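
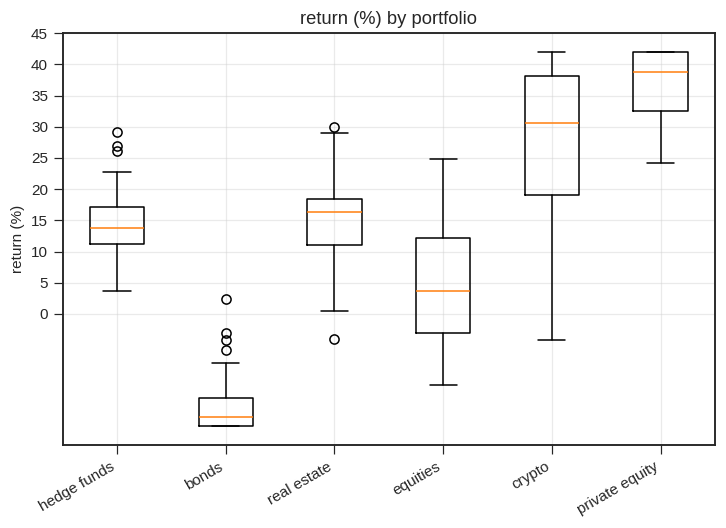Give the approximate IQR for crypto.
Q3 ≈ 40, Q1 ≈ 20; IQR ≈ 20.

≈ 20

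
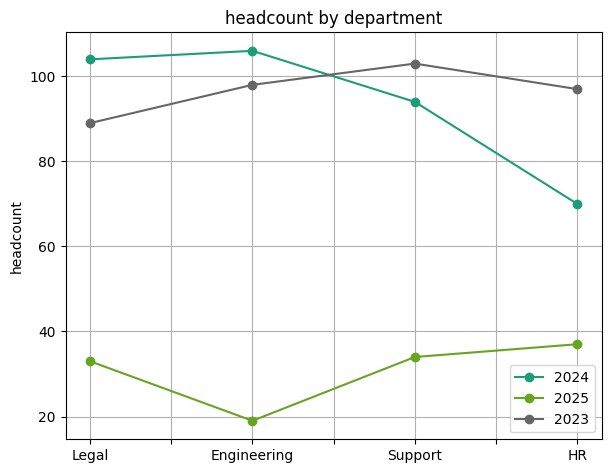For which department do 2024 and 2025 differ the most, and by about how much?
Engineering, ≈ 90

Engineering: 2024 ≈ 110, 2025 ≈ 20 → gap ≈ 90. Next-largest (Legal) is only ≈ 70.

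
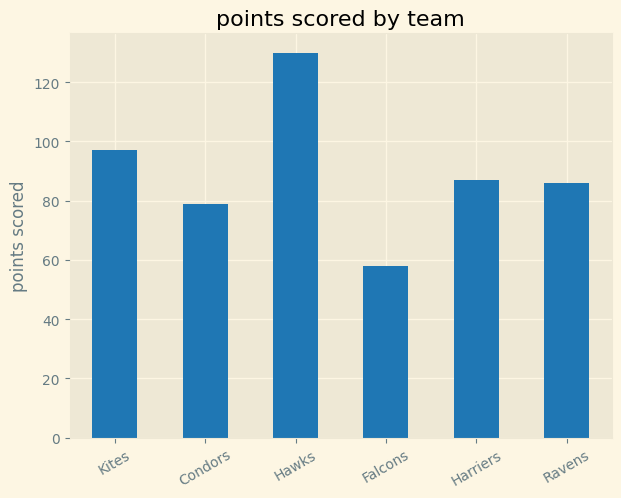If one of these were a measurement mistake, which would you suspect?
Hawks

Hawks ≈ 120; the rest sit between ≈ 60 and ≈ 100.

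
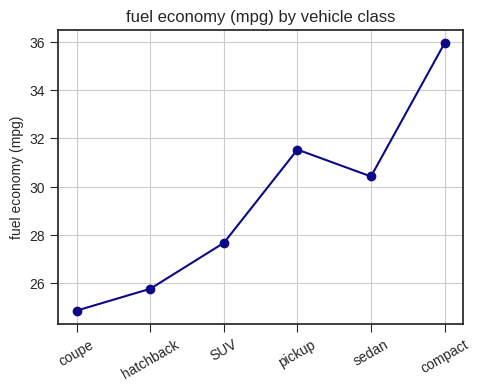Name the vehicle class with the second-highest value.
Top 3: compact ≈ 36, pickup ≈ 32, sedan ≈ 30.

pickup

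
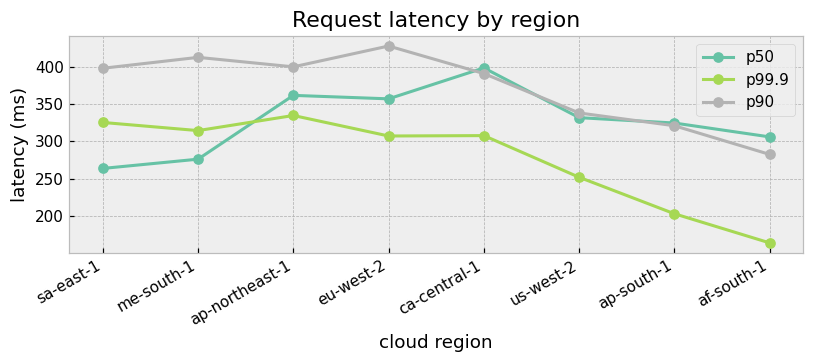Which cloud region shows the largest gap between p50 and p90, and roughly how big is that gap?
me-south-1: p50 ≈ 275, p90 ≈ 425 → gap ≈ 150. Next-largest (sa-east-1) is only ≈ 125.

me-south-1, ≈ 150 ms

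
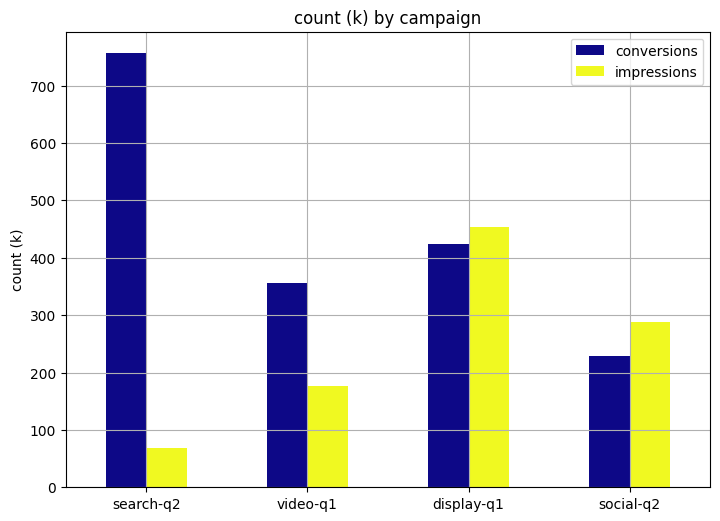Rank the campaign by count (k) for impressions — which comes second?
Top 3 for impressions: display-q1 ≈ 500, social-q2 ≈ 300, video-q1 ≈ 200.

social-q2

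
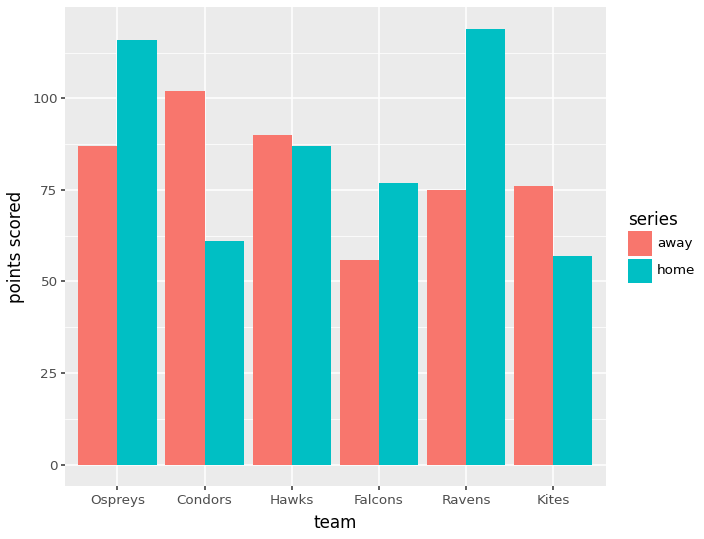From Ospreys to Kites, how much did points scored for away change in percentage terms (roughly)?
≈ -11.1%

Ospreys ≈ 90, Kites ≈ 80; (80 − 90) / 90 ≈ -11.1%.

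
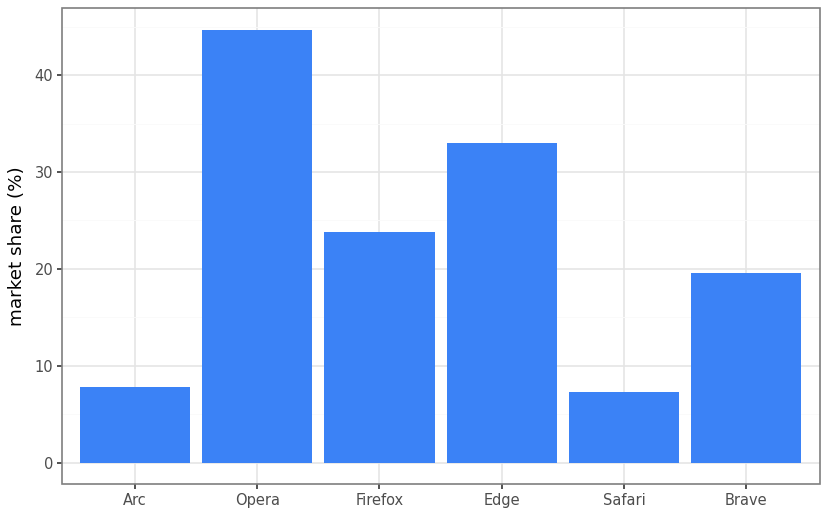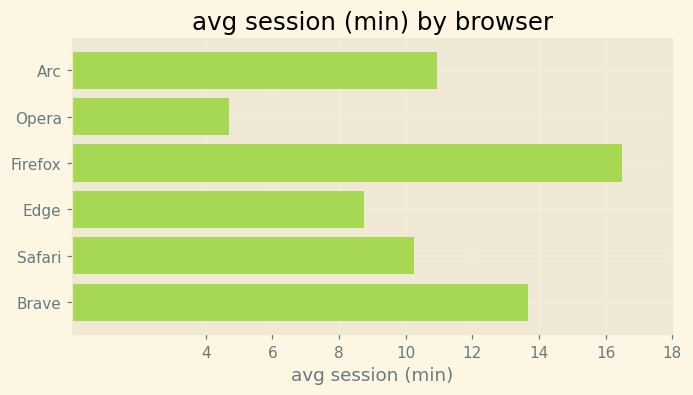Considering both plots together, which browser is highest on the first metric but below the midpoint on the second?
Opera

Chart 2 median avg session (min) ≈ 10; below-median browsers: Opera, Edge, Safari. Among those, Opera has the highest market share (%) (≈ 45).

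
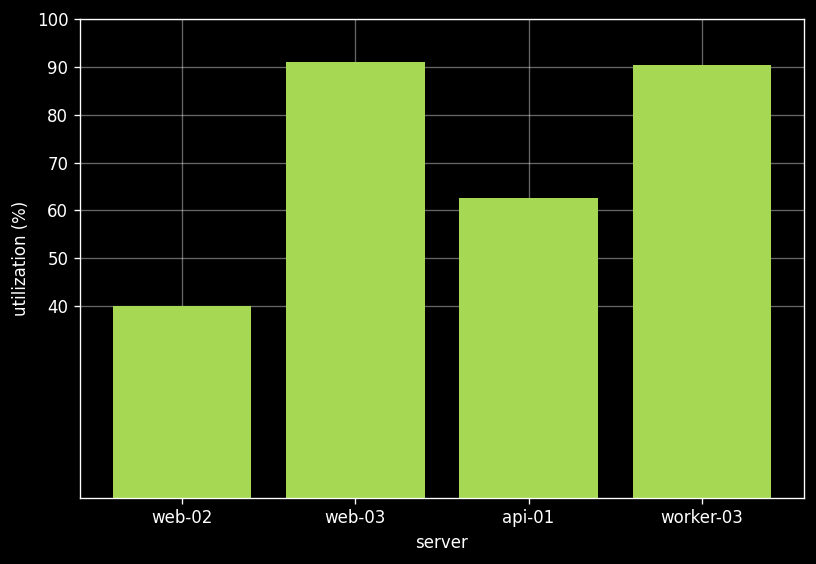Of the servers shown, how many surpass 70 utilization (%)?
Above 70: web-03, worker-03.

2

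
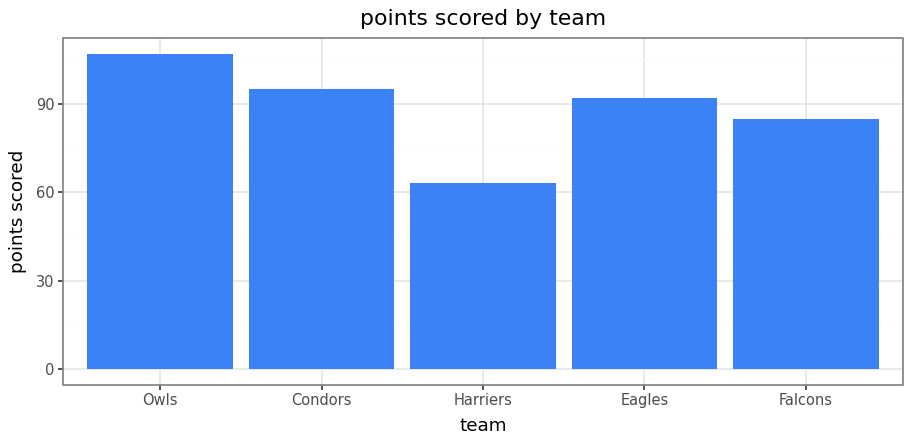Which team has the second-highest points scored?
Condors

Top 3: Owls ≈ 110, Condors ≈ 100, Eagles ≈ 90.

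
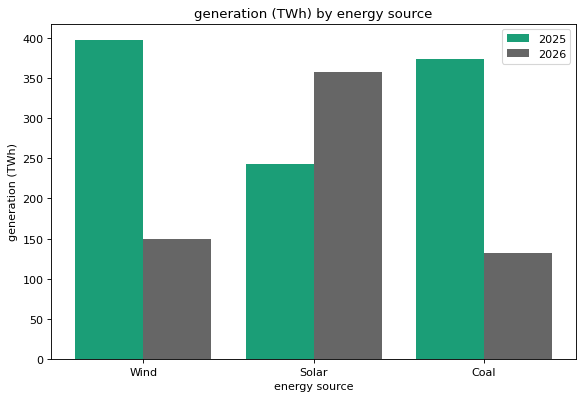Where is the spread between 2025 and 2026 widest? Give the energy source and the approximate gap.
Wind: 2025 ≈ 400, 2026 ≈ 150 → gap ≈ 250. Next-largest (Coal) is only ≈ 200.

Wind, ≈ 250 TWh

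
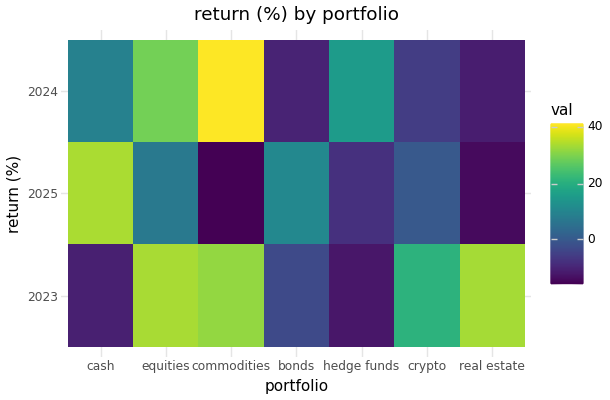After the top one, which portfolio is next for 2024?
Top 3 for 2024: commodities ≈ 40, equities ≈ 30, hedge funds ≈ 15.

equities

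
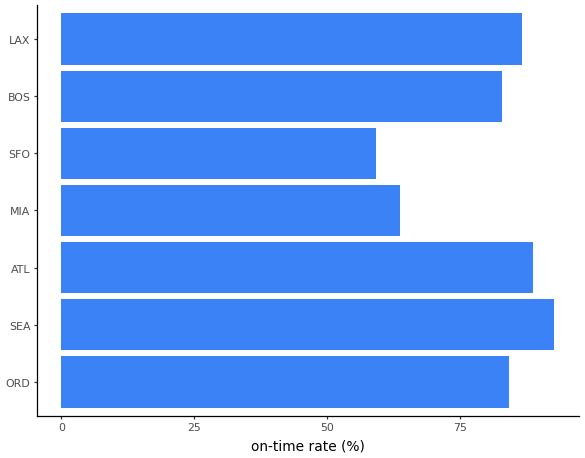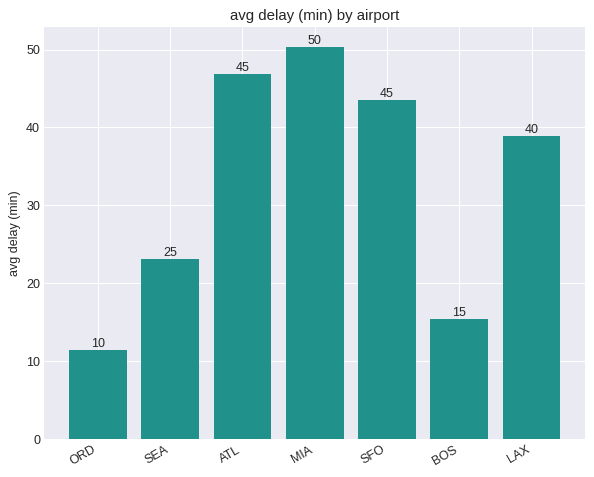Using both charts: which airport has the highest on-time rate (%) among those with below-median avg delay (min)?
SEA

Chart 2 median avg delay (min) ≈ 40; below-median airports: ORD, SEA, BOS. Among those, SEA has the highest on-time rate (%) (≈ 90).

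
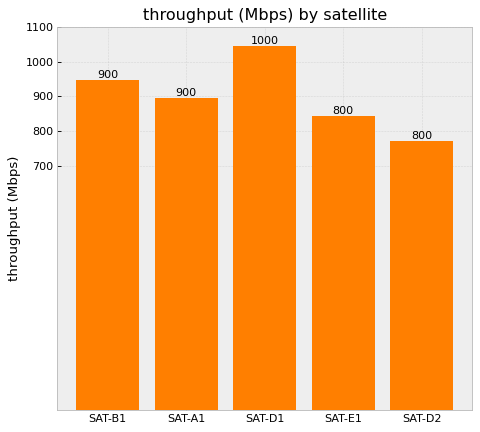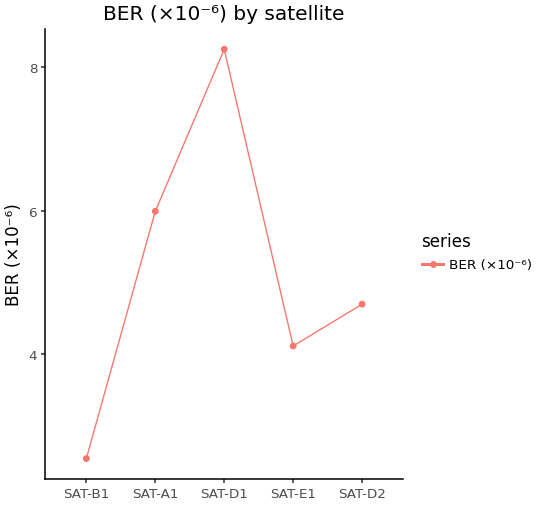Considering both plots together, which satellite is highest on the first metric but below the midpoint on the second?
Chart 2 median BER (×10⁻⁶) ≈ 5; below-median satellites: SAT-B1, SAT-E1. Among those, SAT-B1 has the highest throughput (Mbps) (≈ 900).

SAT-B1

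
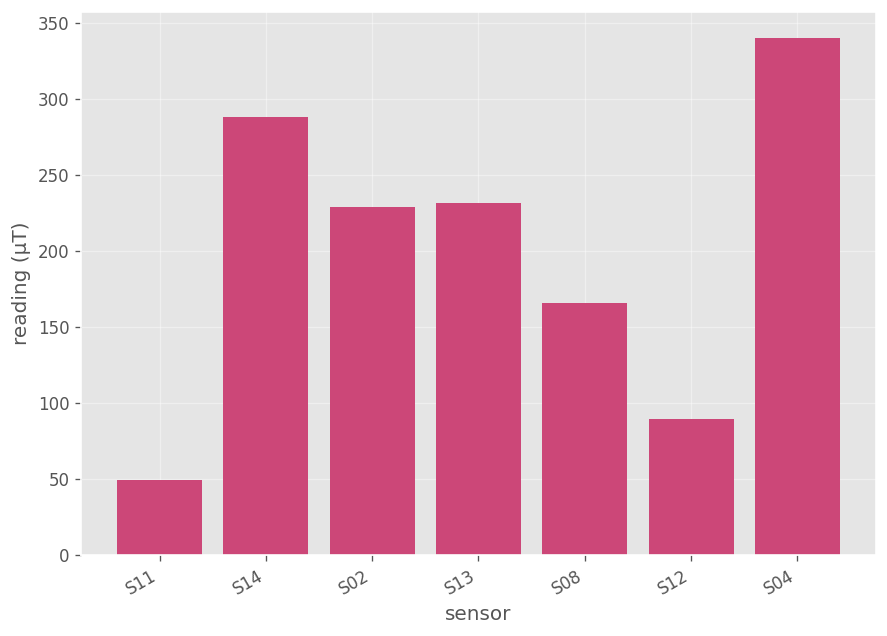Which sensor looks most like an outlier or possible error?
S11

S11 ≈ 50; the rest sit between ≈ 100 and ≈ 350.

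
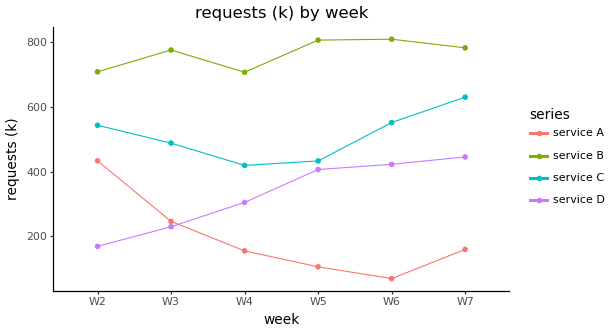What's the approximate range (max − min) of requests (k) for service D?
≈ 200

Max W7 ≈ 400, min W2 ≈ 200; range ≈ 200.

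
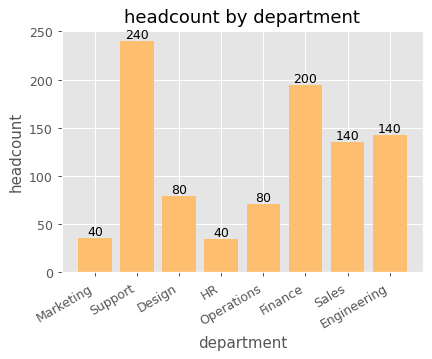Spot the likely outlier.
Support

Support ≈ 240; the rest sit between ≈ 40 and ≈ 200.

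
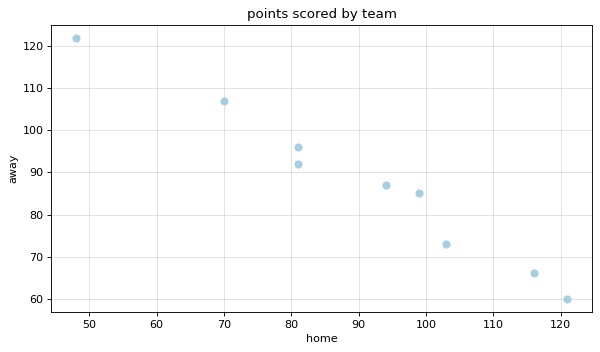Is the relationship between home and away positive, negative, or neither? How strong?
negative, strong

Points are negatively correlated; strong (|r| ≈ 1.0).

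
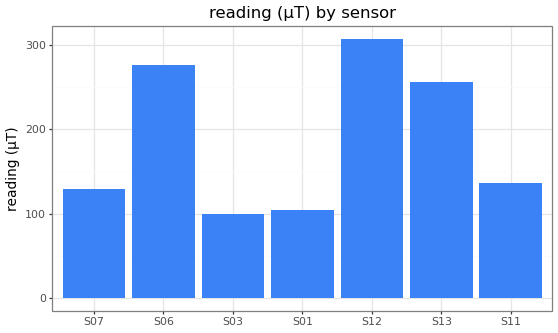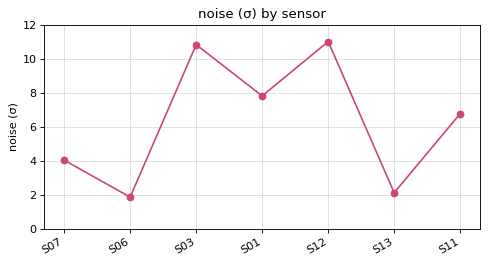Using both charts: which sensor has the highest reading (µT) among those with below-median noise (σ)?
S06

Chart 2 median noise (σ) ≈ 6; below-median sensors: S07, S06, S13. Among those, S06 has the highest reading (µT) (≈ 300).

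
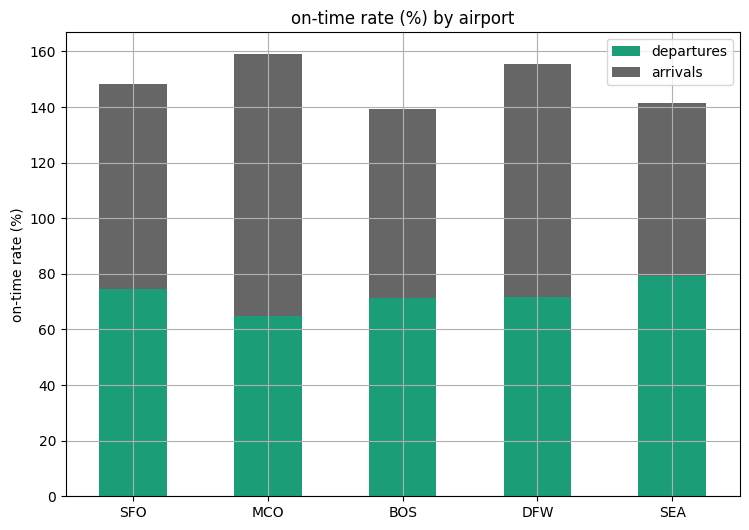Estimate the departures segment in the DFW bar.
≈ 80

departures top ≈ 80, bottom ≈ 0; segment ≈ 80.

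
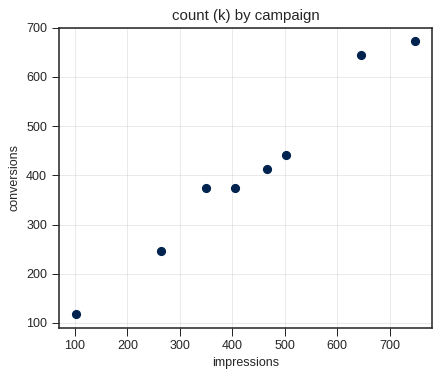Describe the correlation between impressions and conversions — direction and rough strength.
positive, strong

Points are positively correlated; strong (|r| ≈ 1.0).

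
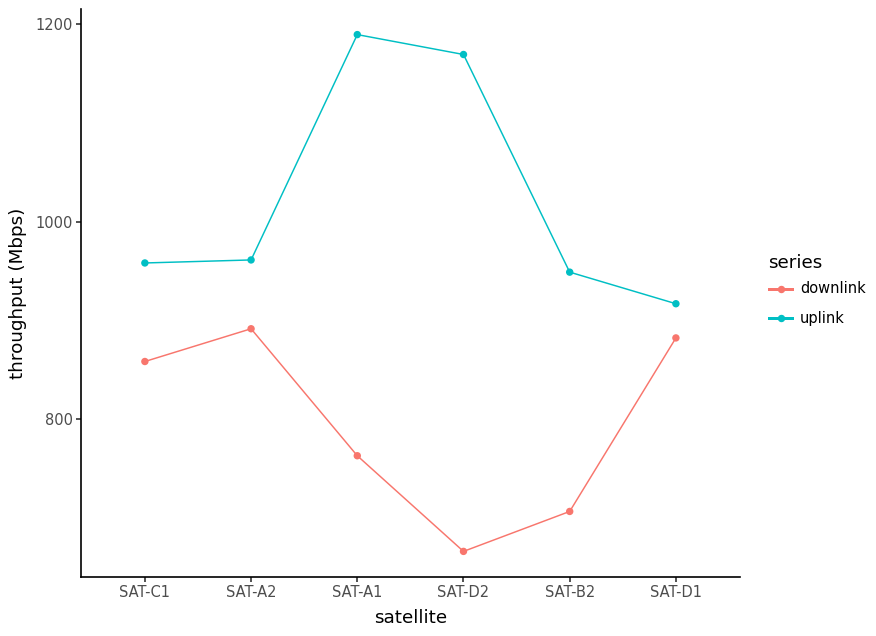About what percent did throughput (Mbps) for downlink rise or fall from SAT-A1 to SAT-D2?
≈ -13.3%

SAT-A1 ≈ 750, SAT-D2 ≈ 650; (650 − 750) / 750 ≈ -13.3%.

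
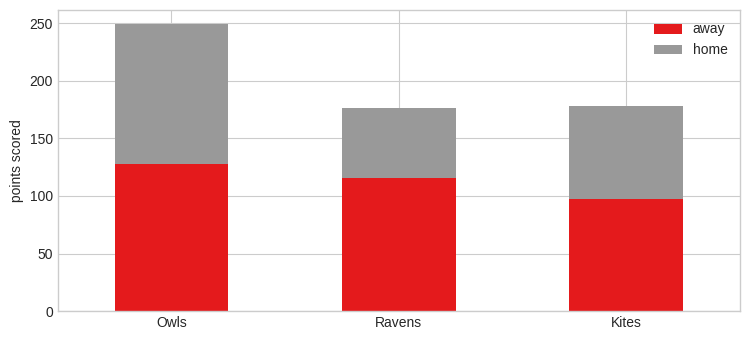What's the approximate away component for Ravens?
≈ 125

away top ≈ 125, bottom ≈ 0; segment ≈ 125.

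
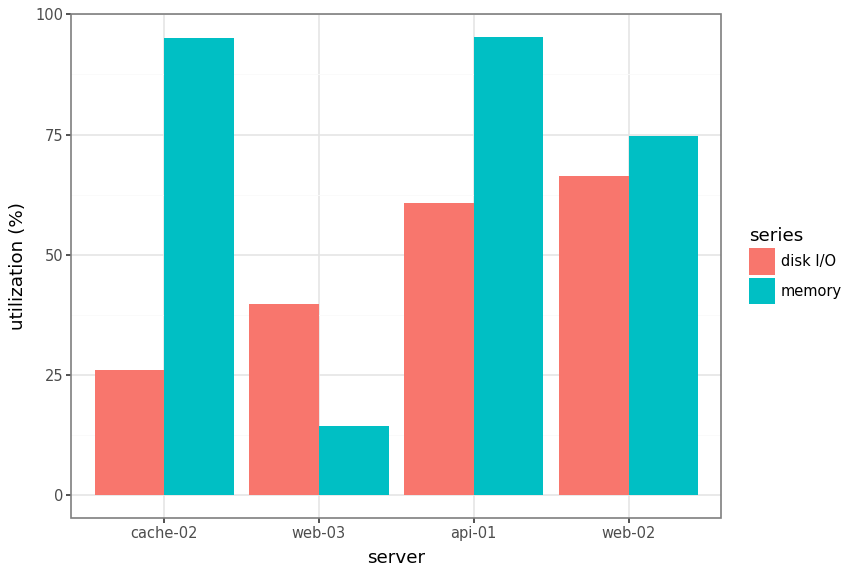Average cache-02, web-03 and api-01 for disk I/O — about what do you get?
≈ 43

(30 + 40 + 60) / 3 ≈ 43.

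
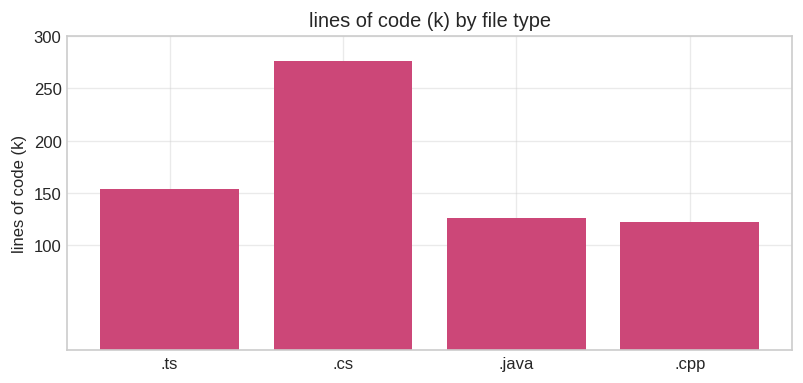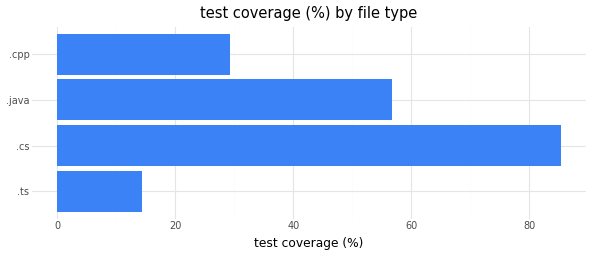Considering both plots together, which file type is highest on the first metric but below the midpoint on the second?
.ts

Chart 2 median test coverage (%) ≈ 40; below-median file types: .ts, .cpp. Among those, .ts has the highest lines of code (k) (≈ 150).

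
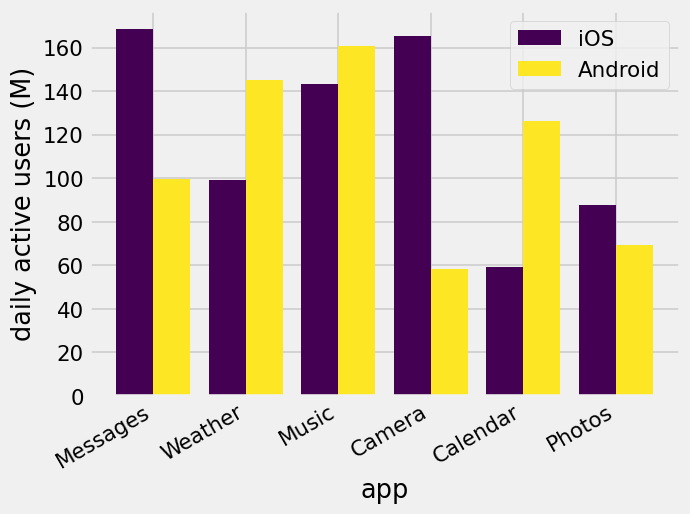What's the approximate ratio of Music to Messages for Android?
≈ 1.6×

Music ≈ 160, Messages ≈ 100; 160/100 ≈ 1.6.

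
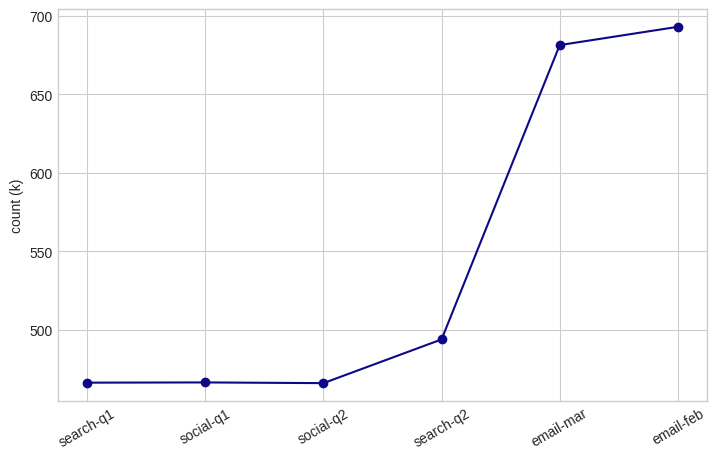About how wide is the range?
≈ 240

Max email-feb ≈ 700, min social-q2 ≈ 460; range ≈ 240.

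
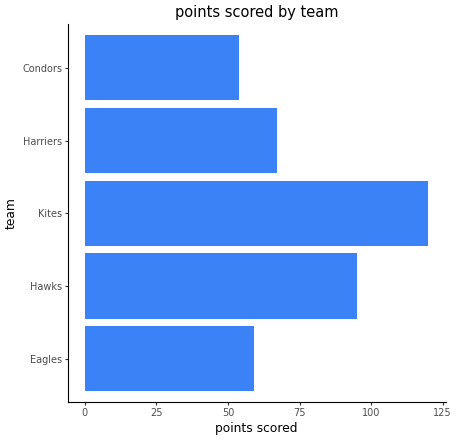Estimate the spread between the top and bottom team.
≈ 70

Max Kites ≈ 120, min Condors ≈ 50; range ≈ 70.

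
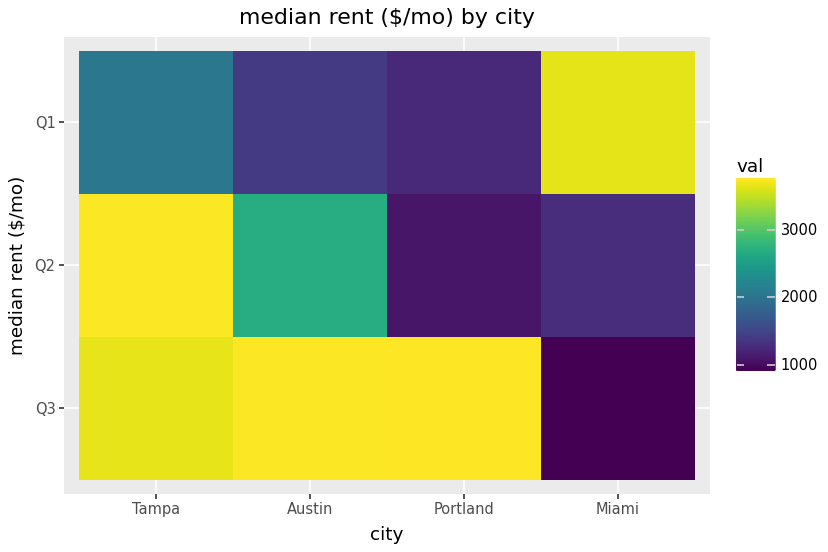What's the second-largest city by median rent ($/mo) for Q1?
Tampa

Top 3 for Q1: Miami ≈ 3500, Tampa ≈ 2000, Austin ≈ 1500.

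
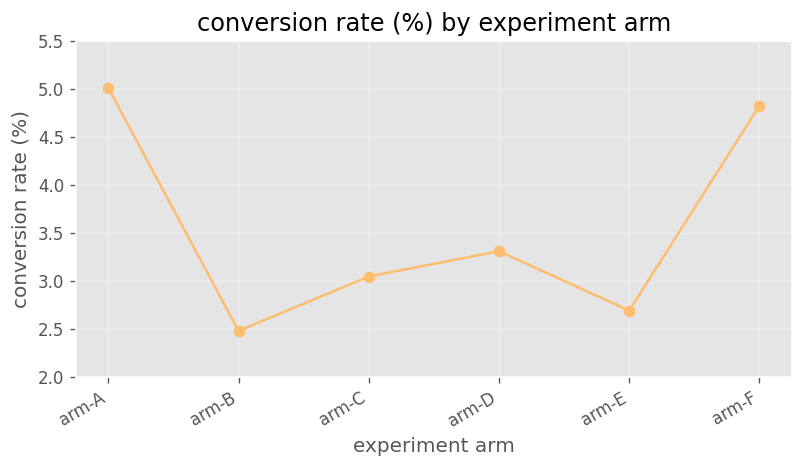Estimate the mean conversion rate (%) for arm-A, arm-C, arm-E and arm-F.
≈ 3.88

(5.0 + 3.0 + 2.5 + 5.0) / 4 ≈ 3.88.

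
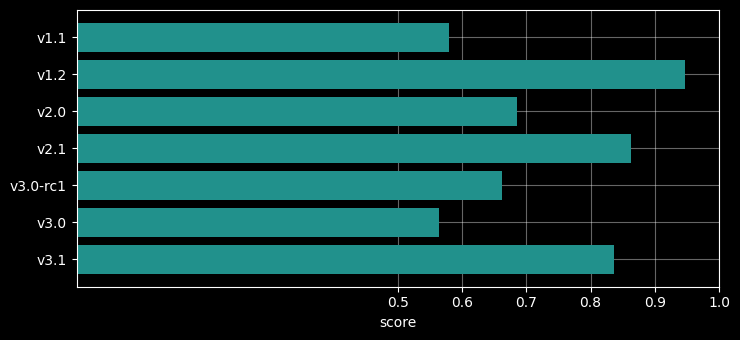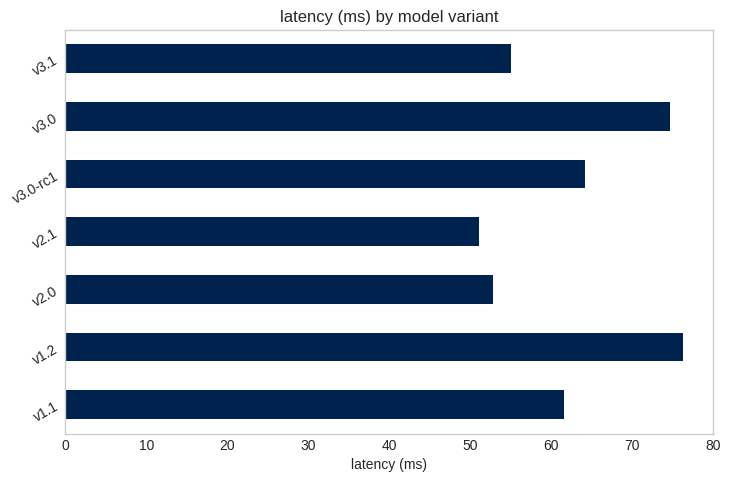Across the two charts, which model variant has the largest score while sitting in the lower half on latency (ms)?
v2.1

Chart 2 median latency (ms) ≈ 60; below-median model variants: v2.0, v2.1, v3.1. Among those, v2.1 has the highest score (≈ 0.9).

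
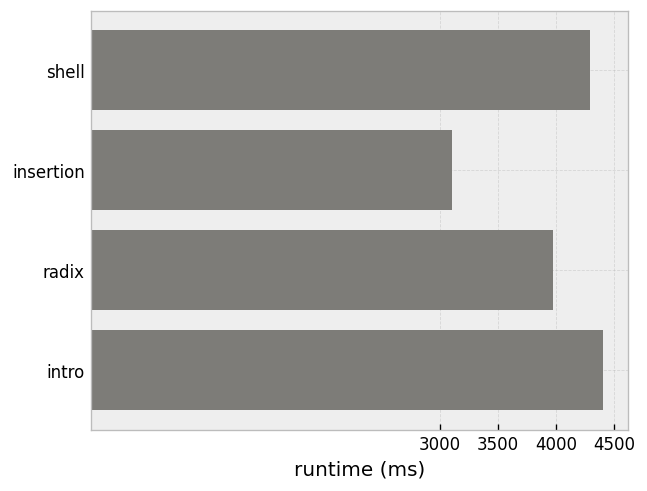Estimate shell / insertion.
≈ 1.5×

shell ≈ 4500, insertion ≈ 3000; 4500/3000 ≈ 1.5.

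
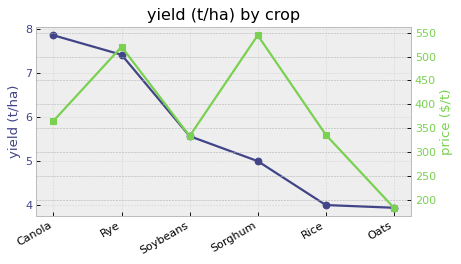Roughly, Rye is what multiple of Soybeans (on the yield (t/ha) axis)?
Rye ≈ 7.5, Soybeans ≈ 5.5; 7.5/5.5 ≈ 1.36.

≈ 1.36×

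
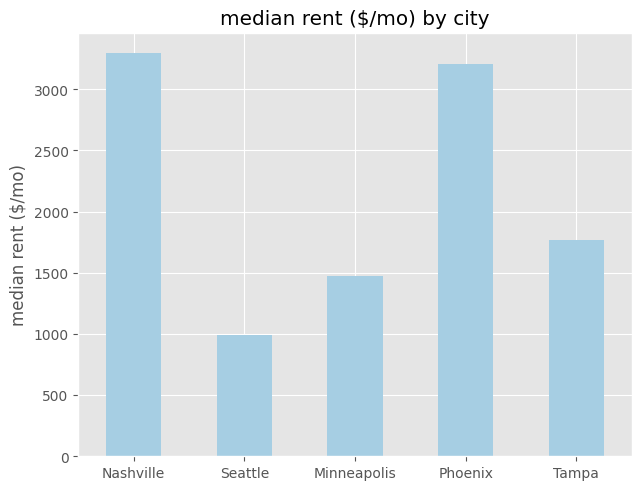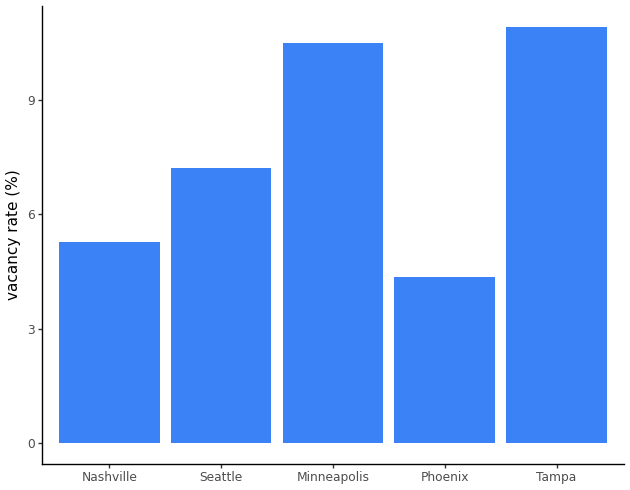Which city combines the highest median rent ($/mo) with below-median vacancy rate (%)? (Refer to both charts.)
Chart 2 median vacancy rate (%) ≈ 7; below-median cities: Nashville, Phoenix. Among those, Nashville has the highest median rent ($/mo) (≈ 3500).

Nashville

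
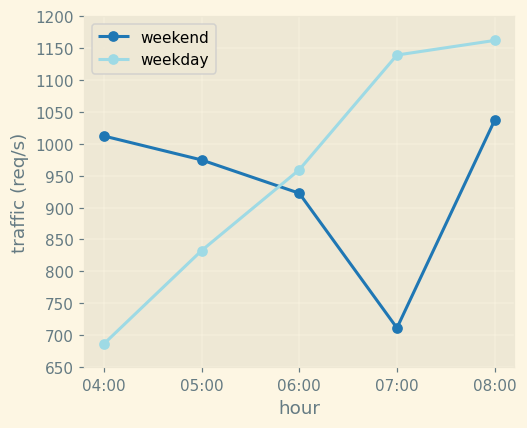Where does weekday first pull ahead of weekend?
05:00: weekday ≈ 850 vs weekend ≈ 950 (not yet); 06:00: weekday ≈ 950 vs weekend ≈ 900 (first crossover).

06:00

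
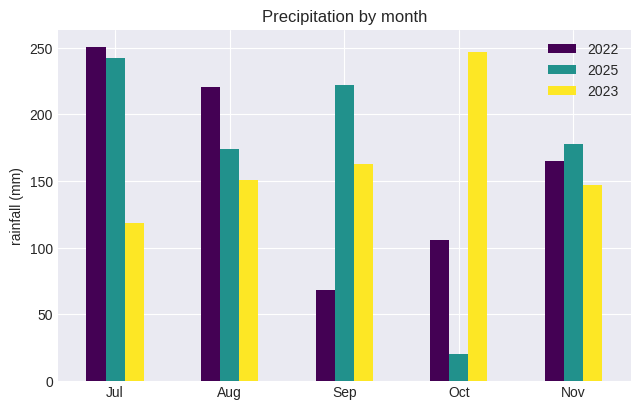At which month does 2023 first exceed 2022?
Sep

Aug: 2023 ≈ 150 vs 2022 ≈ 225 (not yet); Sep: 2023 ≈ 175 vs 2022 ≈ 75 (first crossover).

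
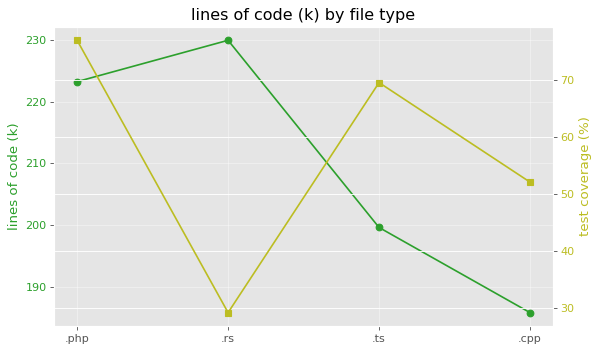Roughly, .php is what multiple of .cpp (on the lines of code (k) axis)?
≈ 1.22×

.php ≈ 225, .cpp ≈ 185; 225/185 ≈ 1.22.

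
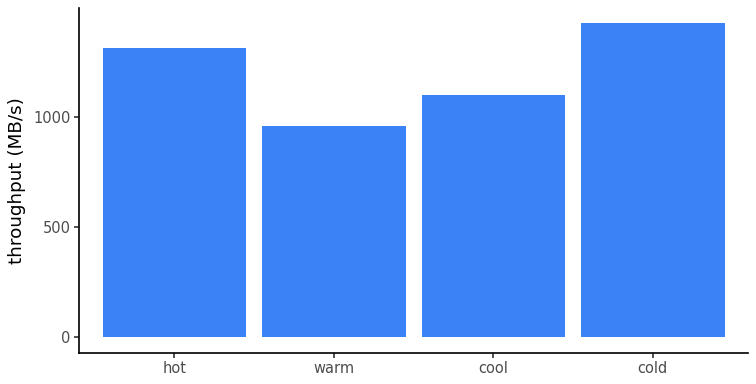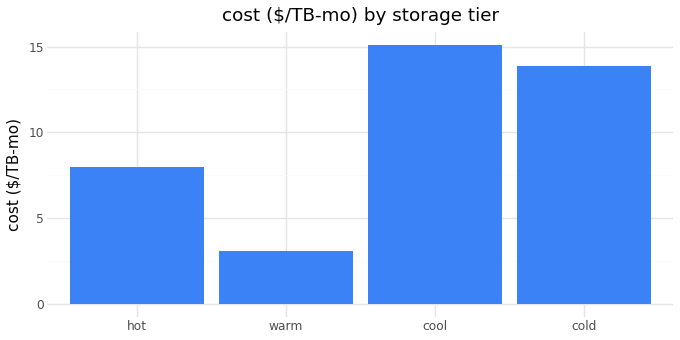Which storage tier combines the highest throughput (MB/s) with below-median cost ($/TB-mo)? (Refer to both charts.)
Chart 2 median cost ($/TB-mo) ≈ 10; below-median storage tiers: hot, warm. Among those, hot has the highest throughput (MB/s) (≈ 1400).

hot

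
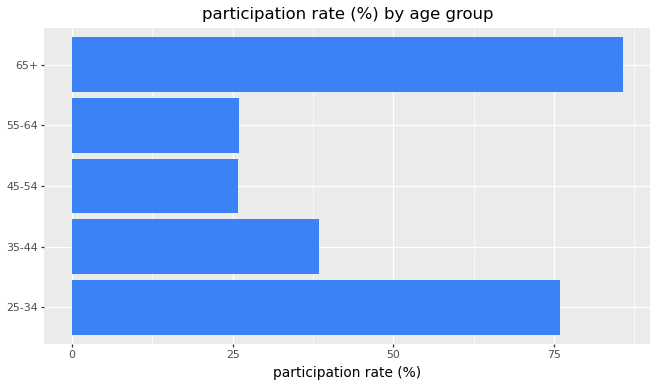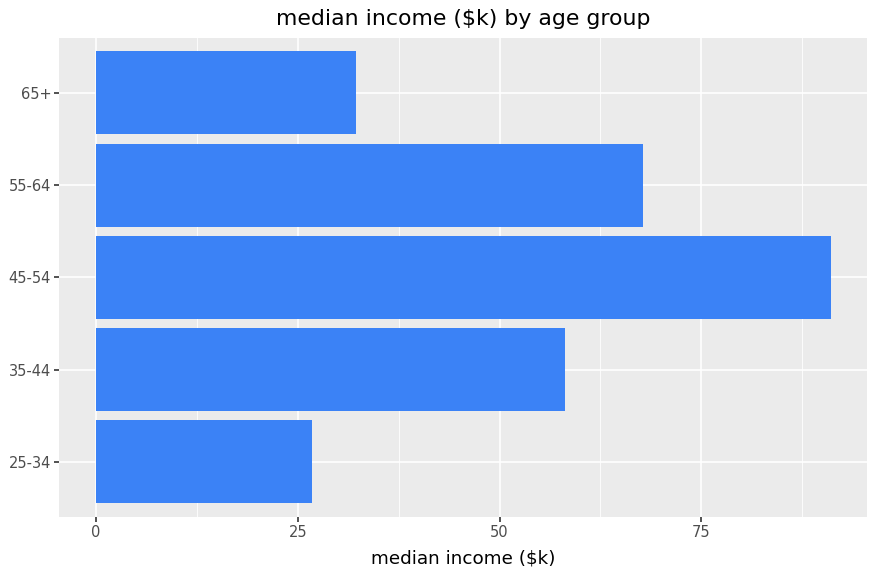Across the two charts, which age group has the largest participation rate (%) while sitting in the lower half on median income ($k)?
65+

Chart 2 median median income ($k) ≈ 60; below-median age groups: 25-34, 65+. Among those, 65+ has the highest participation rate (%) (≈ 90).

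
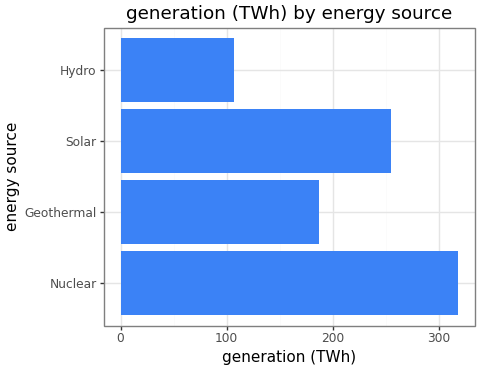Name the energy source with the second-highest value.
Top 3: Nuclear ≈ 300, Solar ≈ 250, Geothermal ≈ 200.

Solar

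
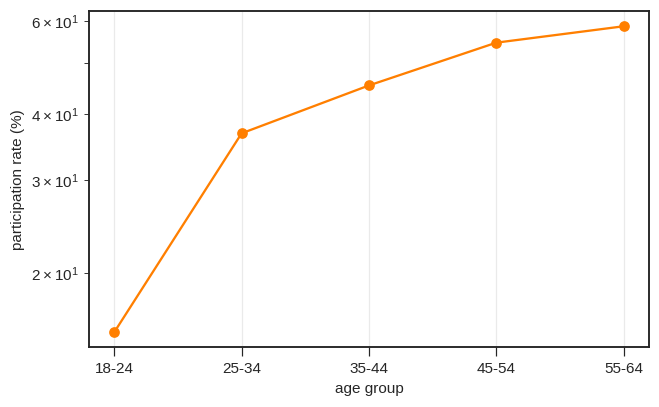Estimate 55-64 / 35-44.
≈ 1.33×

55-64 ≈ 60, 35-44 ≈ 45; 60/45 ≈ 1.33.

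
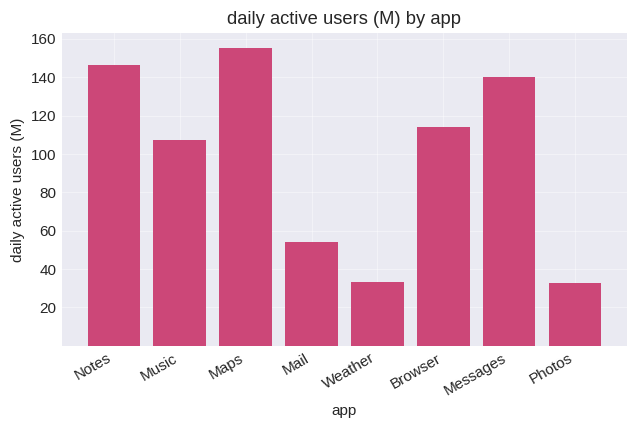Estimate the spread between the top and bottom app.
Max Maps ≈ 160, min Photos ≈ 40; range ≈ 120.

≈ 120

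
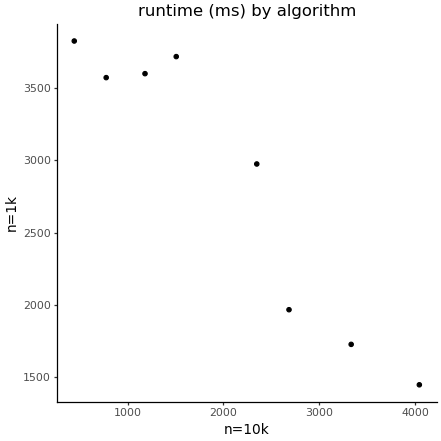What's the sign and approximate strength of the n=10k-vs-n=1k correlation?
Points are negatively correlated; strong (|r| ≈ 1.0).

negative, strong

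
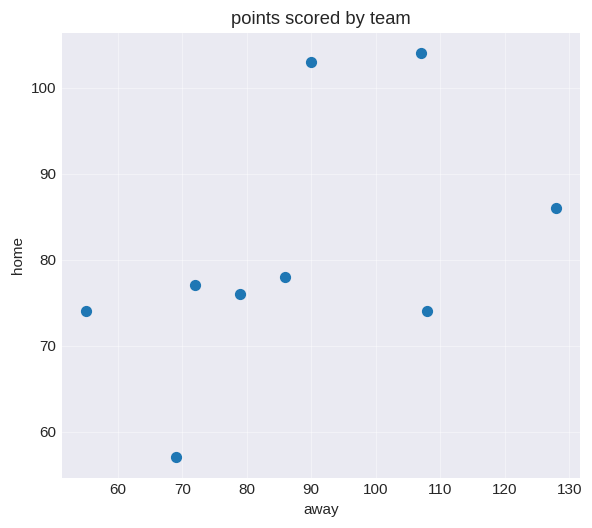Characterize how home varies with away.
positive, moderate

Points are positively correlated; moderate (|r| ≈ 0.5).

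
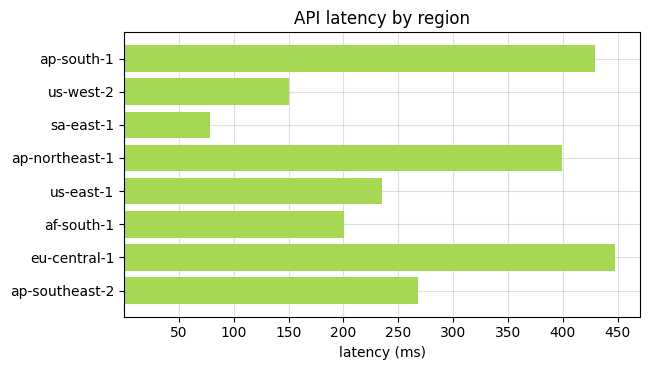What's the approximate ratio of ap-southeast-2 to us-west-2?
≈ 1.67×

ap-southeast-2 ≈ 250, us-west-2 ≈ 150; 250/150 ≈ 1.67.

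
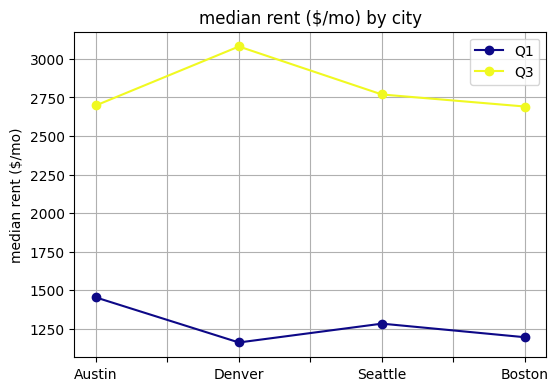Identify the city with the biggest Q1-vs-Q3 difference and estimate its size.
Denver: Q1 ≈ 1200, Q3 ≈ 3000 → gap ≈ 1800. Next-largest (Boston) is only ≈ 1400.

Denver, ≈ 1800 $/mo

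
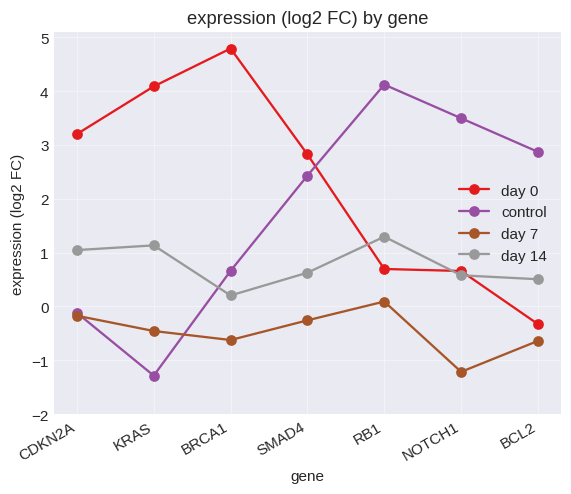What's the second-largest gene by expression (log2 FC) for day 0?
Top 3 for day 0: BRCA1 ≈ 5, KRAS ≈ 4, CDKN2A ≈ 3.

KRAS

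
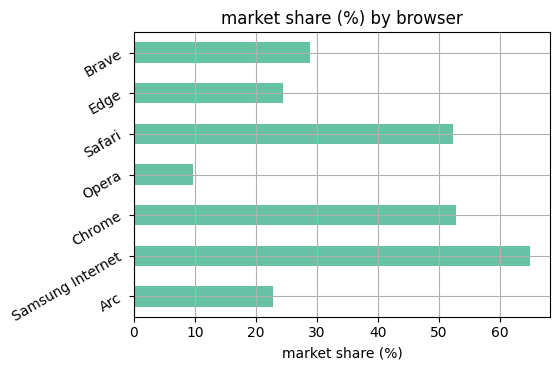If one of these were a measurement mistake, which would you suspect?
Samsung Internet

Samsung Internet ≈ 60; the rest sit between ≈ 10 and ≈ 50.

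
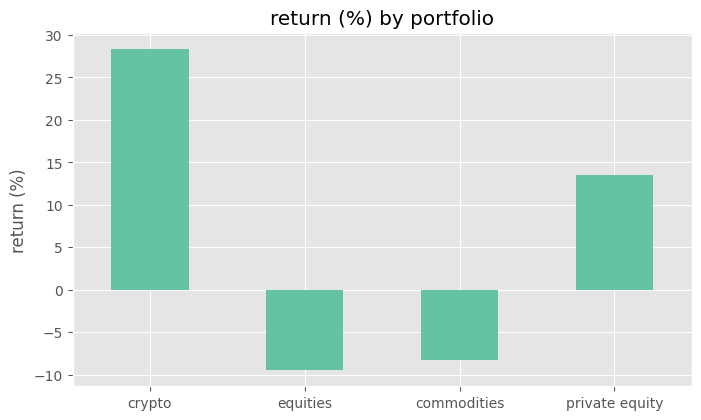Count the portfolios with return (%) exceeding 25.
Above 25: crypto.

1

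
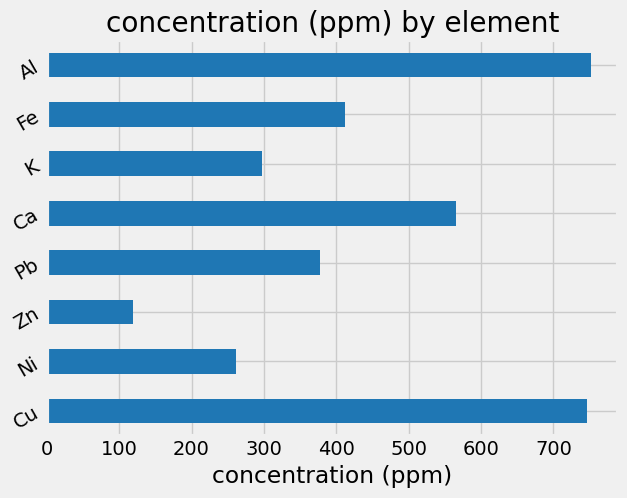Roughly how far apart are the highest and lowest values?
Max Al ≈ 800, min Zn ≈ 100; range ≈ 700.

≈ 700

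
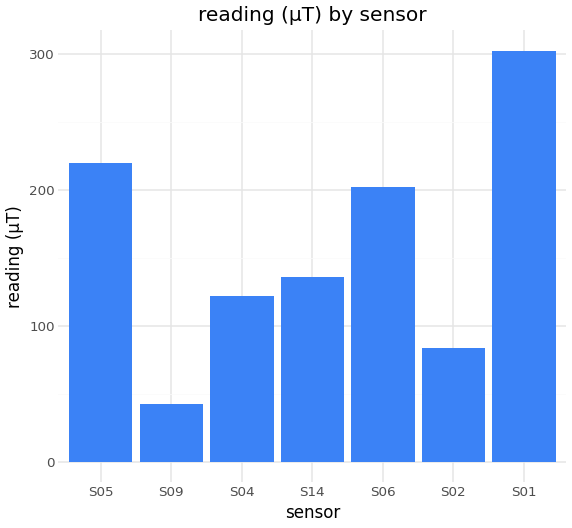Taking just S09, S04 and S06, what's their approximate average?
≈ 117

(50 + 100 + 200) / 3 ≈ 117.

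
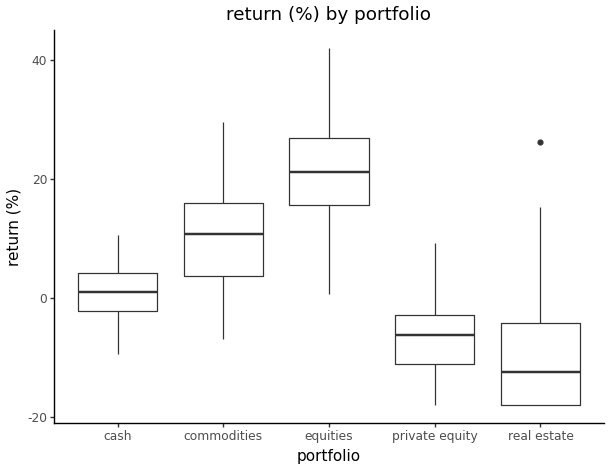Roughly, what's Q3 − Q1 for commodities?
≈ 10

Q3 ≈ 15, Q1 ≈ 5; IQR ≈ 10.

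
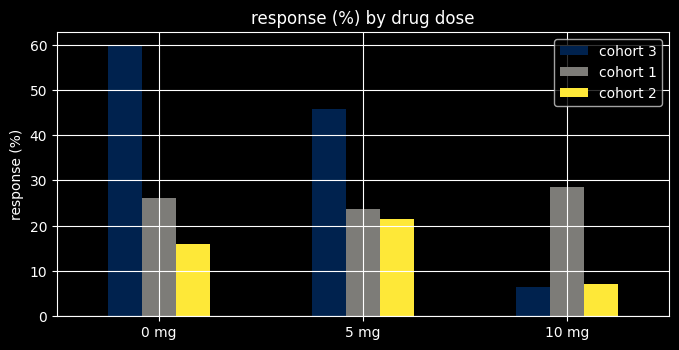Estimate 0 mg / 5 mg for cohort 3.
0 mg ≈ 60, 5 mg ≈ 45; 60/45 ≈ 1.33.

≈ 1.33×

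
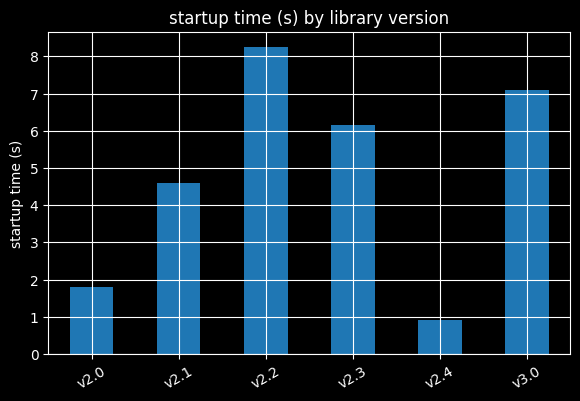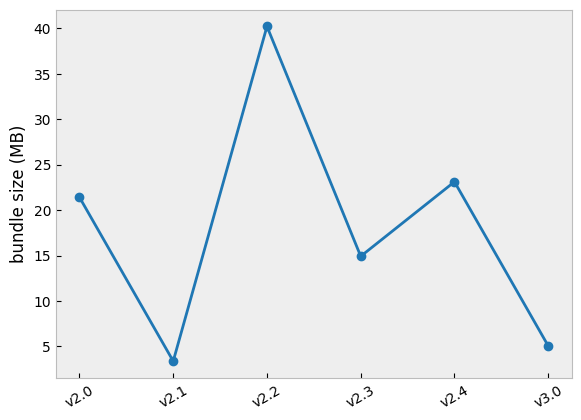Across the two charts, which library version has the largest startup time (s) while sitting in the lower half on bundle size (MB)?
v3.0

Chart 2 median bundle size (MB) ≈ 20; below-median library versions: v2.1, v2.3, v3.0. Among those, v3.0 has the highest startup time (s) (≈ 7).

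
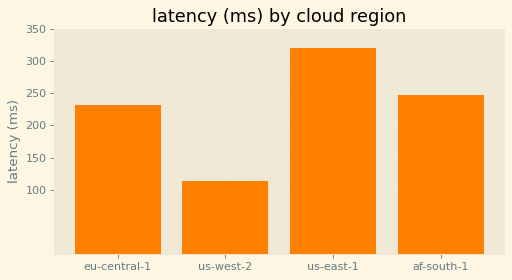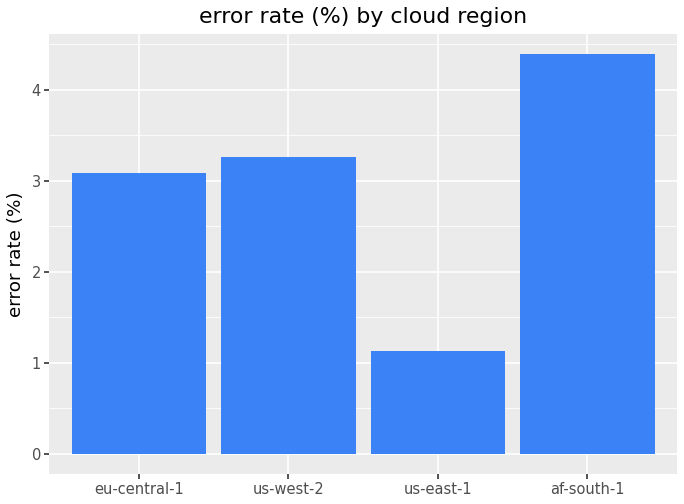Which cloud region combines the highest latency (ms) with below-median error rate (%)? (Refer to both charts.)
Chart 2 median error rate (%) ≈ 3; below-median cloud regions: eu-central-1, us-east-1. Among those, us-east-1 has the highest latency (ms) (≈ 300).

us-east-1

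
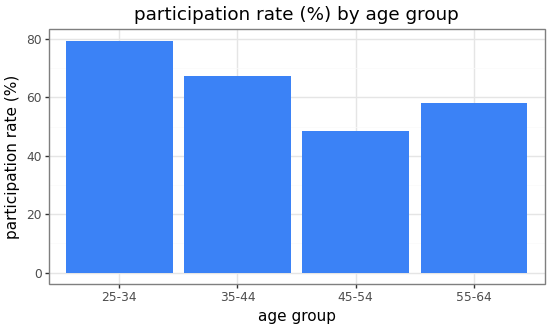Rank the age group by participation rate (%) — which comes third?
Top 4: 25-34 ≈ 80, 35-44 ≈ 70, 55-64 ≈ 60, 45-54 ≈ 50.

55-64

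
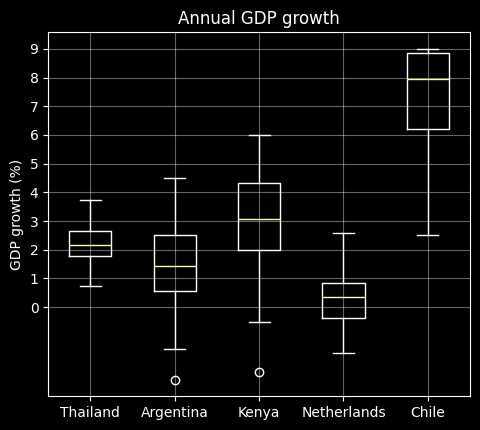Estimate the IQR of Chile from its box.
≈ 3

Q3 ≈ 9, Q1 ≈ 6; IQR ≈ 3.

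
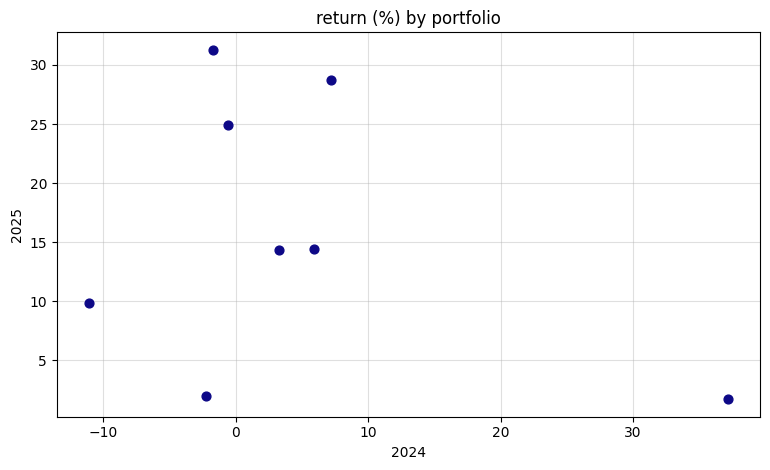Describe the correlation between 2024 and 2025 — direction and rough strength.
Points are negatively correlated; weak (|r| ≈ 0.3).

negative, weak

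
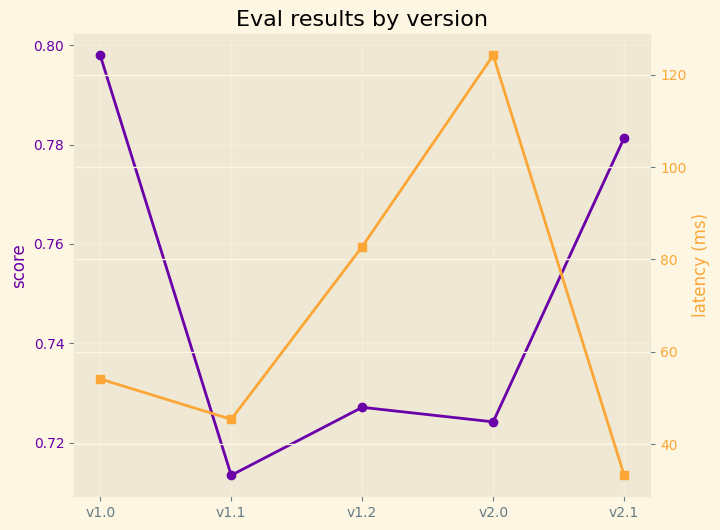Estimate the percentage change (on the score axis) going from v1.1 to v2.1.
≈ +9.9%

v1.1 ≈ 0.71, v2.1 ≈ 0.78; (0.78 − 0.71) / 0.71 ≈ +9.9%.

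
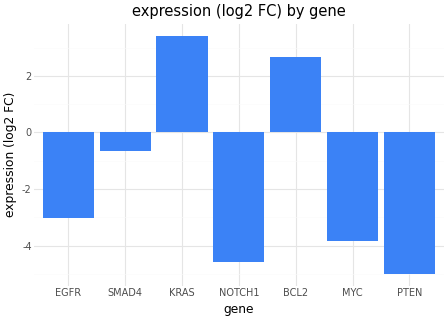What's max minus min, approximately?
≈ 8

Max KRAS ≈ 3, min PTEN ≈ -5; range ≈ 8.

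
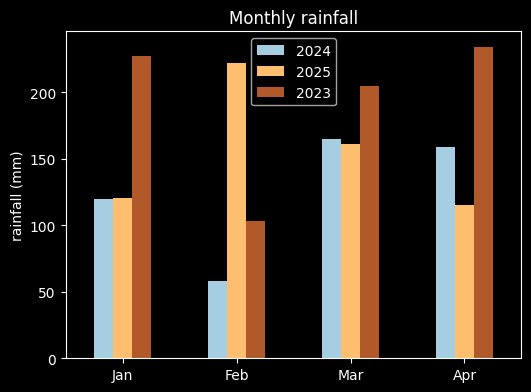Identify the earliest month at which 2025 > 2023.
Feb

Jan: 2025 ≈ 120 vs 2023 ≈ 220 (not yet); Feb: 2025 ≈ 220 vs 2023 ≈ 100 (first crossover).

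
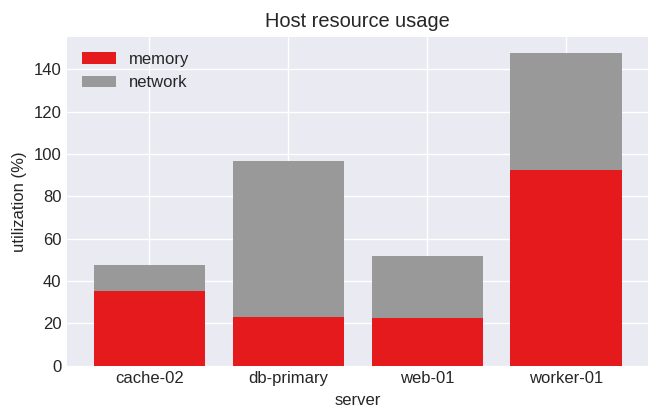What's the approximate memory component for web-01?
≈ 20

memory top ≈ 20, bottom ≈ 0; segment ≈ 20.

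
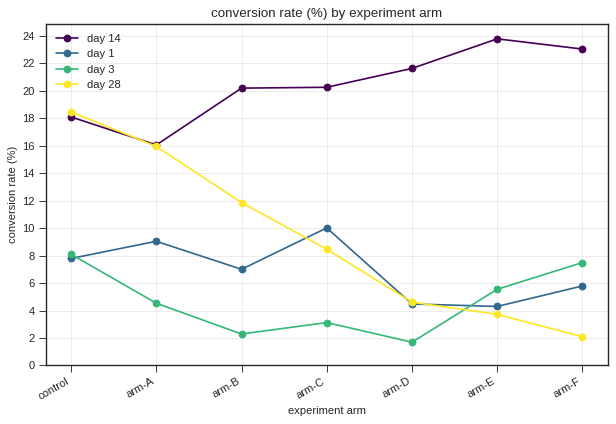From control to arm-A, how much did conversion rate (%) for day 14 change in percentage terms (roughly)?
≈ -11.1%

control ≈ 18, arm-A ≈ 16; (16 − 18) / 18 ≈ -11.1%.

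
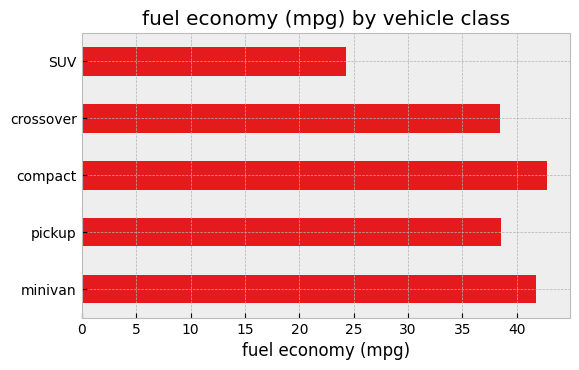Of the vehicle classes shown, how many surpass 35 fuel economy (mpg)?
Above 35: minivan, pickup, compact, crossover.

4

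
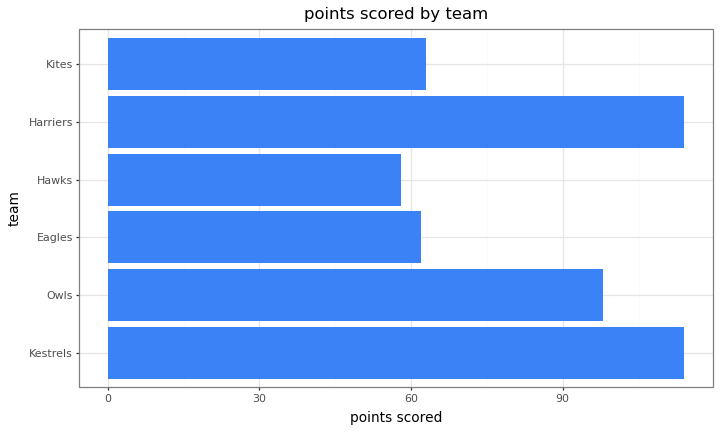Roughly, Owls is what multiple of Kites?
Owls ≈ 100, Kites ≈ 60; 100/60 ≈ 1.67.

≈ 1.67×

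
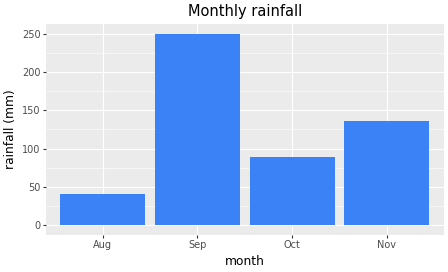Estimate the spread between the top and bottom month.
≈ 200

Max Sep ≈ 250, min Aug ≈ 50; range ≈ 200.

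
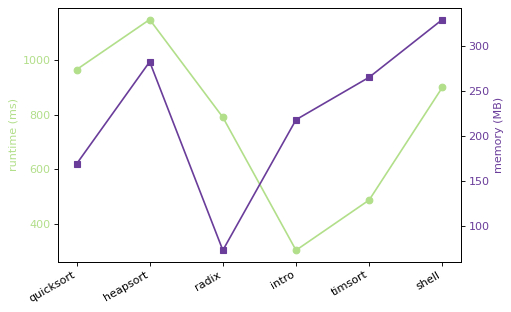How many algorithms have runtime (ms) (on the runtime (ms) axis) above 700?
4

Above 700: quicksort, heapsort, radix, shell.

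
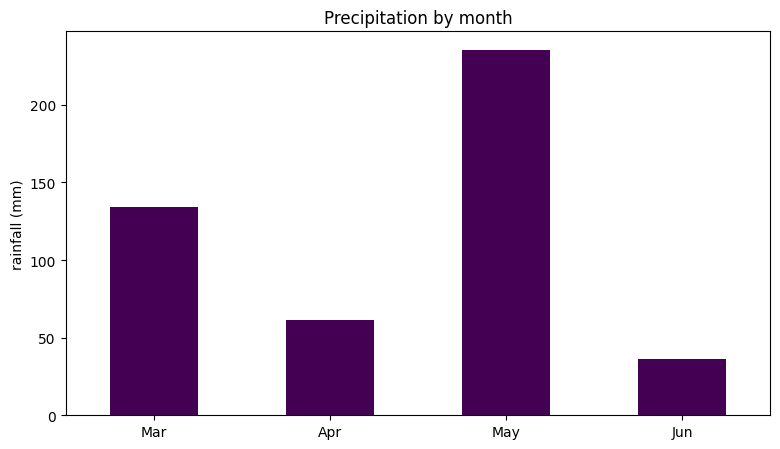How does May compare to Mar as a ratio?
≈ 1.71×

May ≈ 240, Mar ≈ 140; 240/140 ≈ 1.71.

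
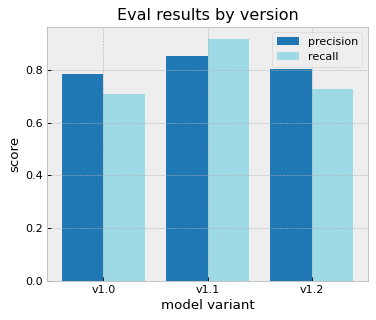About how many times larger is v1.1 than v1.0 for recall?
v1.1 ≈ 0.9, v1.0 ≈ 0.7; 0.9/0.7 ≈ 1.29.

≈ 1.29×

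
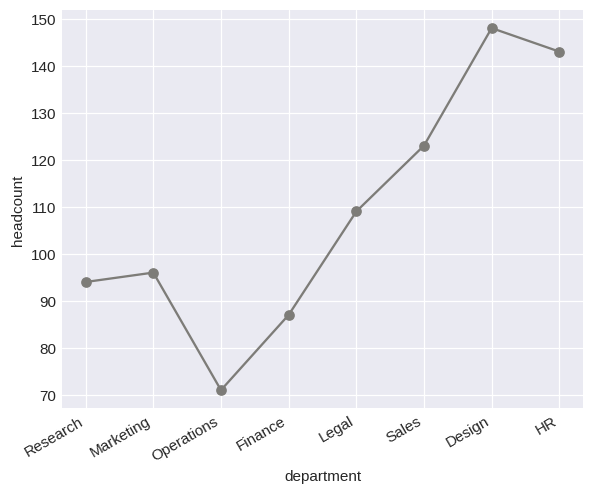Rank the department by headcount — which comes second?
Top 3: Design ≈ 150, HR ≈ 140, Sales ≈ 120.

HR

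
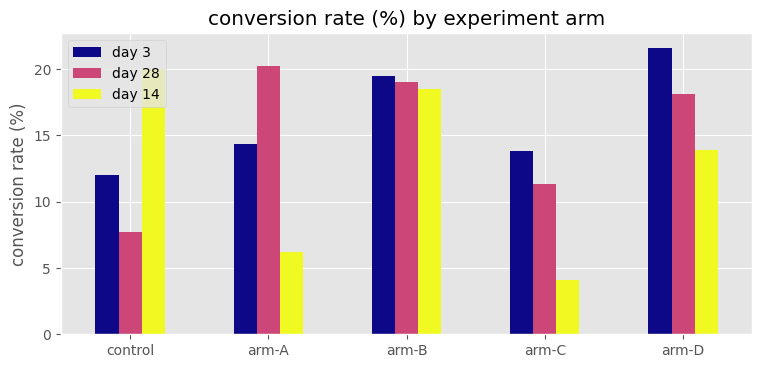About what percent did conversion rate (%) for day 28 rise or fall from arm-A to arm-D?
arm-A ≈ 20, arm-D ≈ 18; (18 − 20) / 20 ≈ -10%.

≈ -10%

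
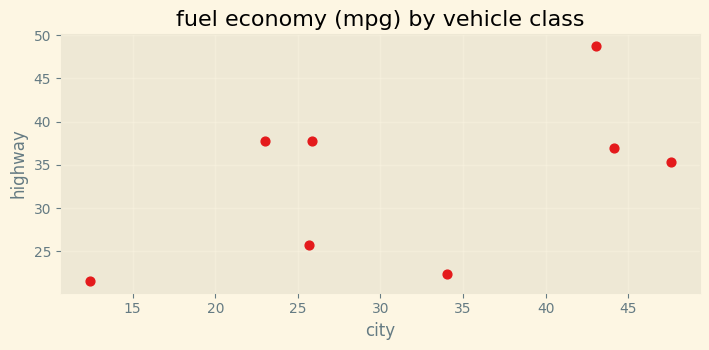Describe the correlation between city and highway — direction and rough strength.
Points are positively correlated; moderate (|r| ≈ 0.5).

positive, moderate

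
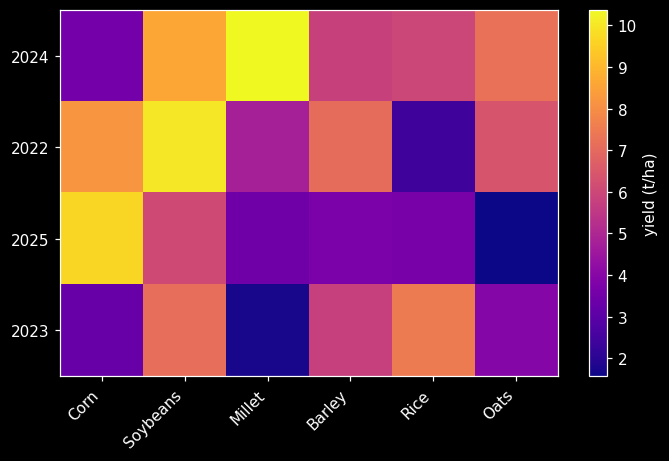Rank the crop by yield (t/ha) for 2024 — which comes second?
Soybeans

Top 3 for 2024: Millet ≈ 10, Soybeans ≈ 9, Oats ≈ 7.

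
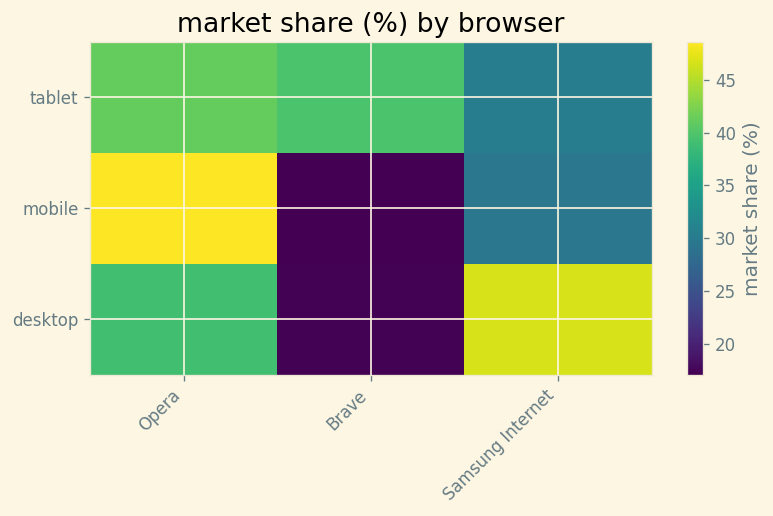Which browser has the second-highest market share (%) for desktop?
Opera

Top 3 for desktop: Samsung Internet ≈ 45, Opera ≈ 40, Brave ≈ 15.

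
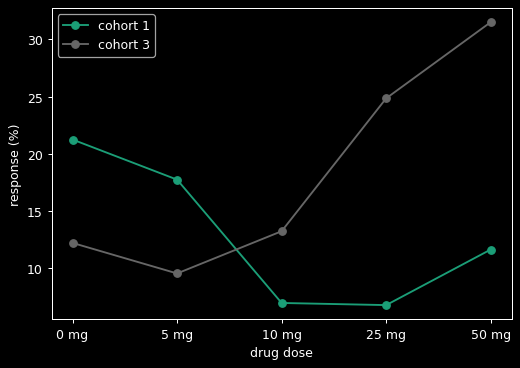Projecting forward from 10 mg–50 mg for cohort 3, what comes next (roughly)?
≈ 37.5

Last three: 15, 25, 30 → slope ≈ 7.5/step → next ≈ 37.5.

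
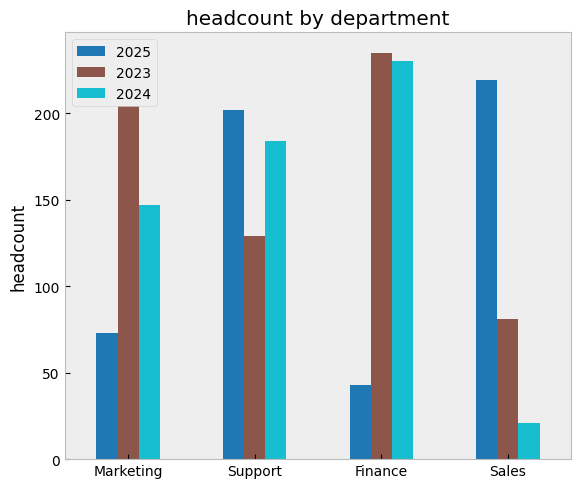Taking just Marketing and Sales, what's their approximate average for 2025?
(80 + 220) / 2 ≈ 150.

≈ 150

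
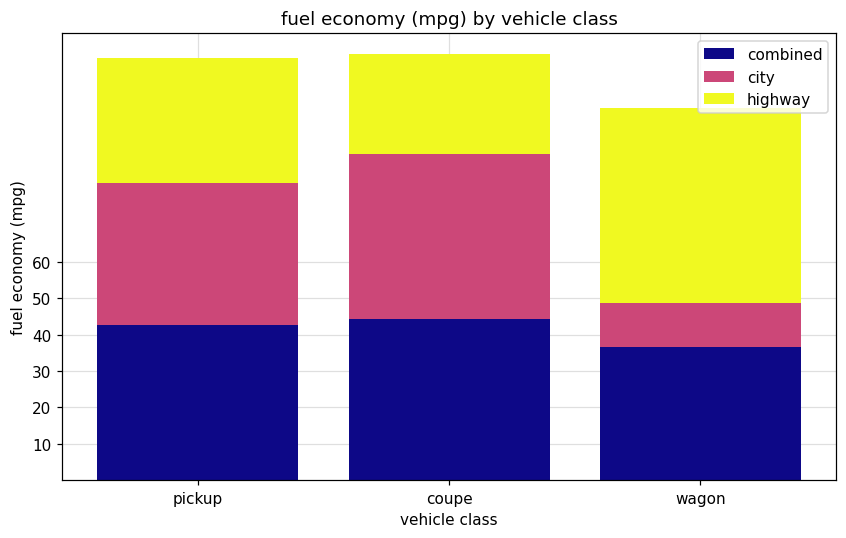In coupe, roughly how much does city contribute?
≈ 50

city top ≈ 90, bottom ≈ 40; segment ≈ 50.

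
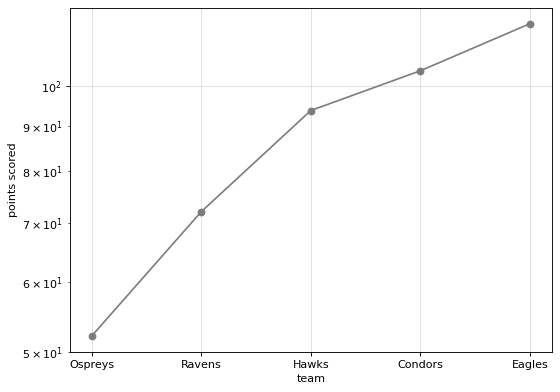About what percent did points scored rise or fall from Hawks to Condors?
Hawks ≈ 90, Condors ≈ 100; (100 − 90) / 90 ≈ +11.1%.

≈ +11.1%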